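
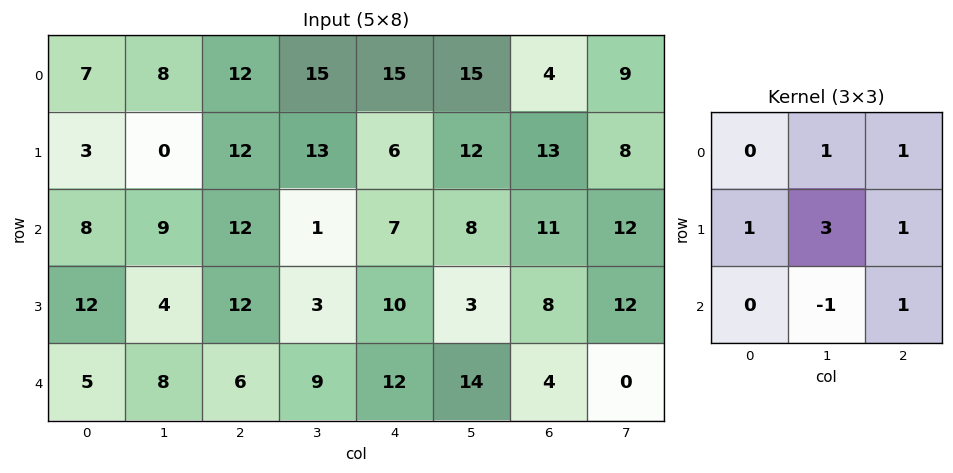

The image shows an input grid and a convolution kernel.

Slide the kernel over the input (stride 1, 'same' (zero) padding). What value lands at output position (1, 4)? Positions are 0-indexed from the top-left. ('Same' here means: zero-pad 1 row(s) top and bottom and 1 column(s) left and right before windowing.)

74

The receptive field on the zero-padded input at this output position is [15 15 15 / 13 6 12 / 1 7 8]. Elementwise product with the kernel and sum: 15·1 + 15·1 + 13·1 + 6·3 + 12·1 + 7·-1 + 8·1.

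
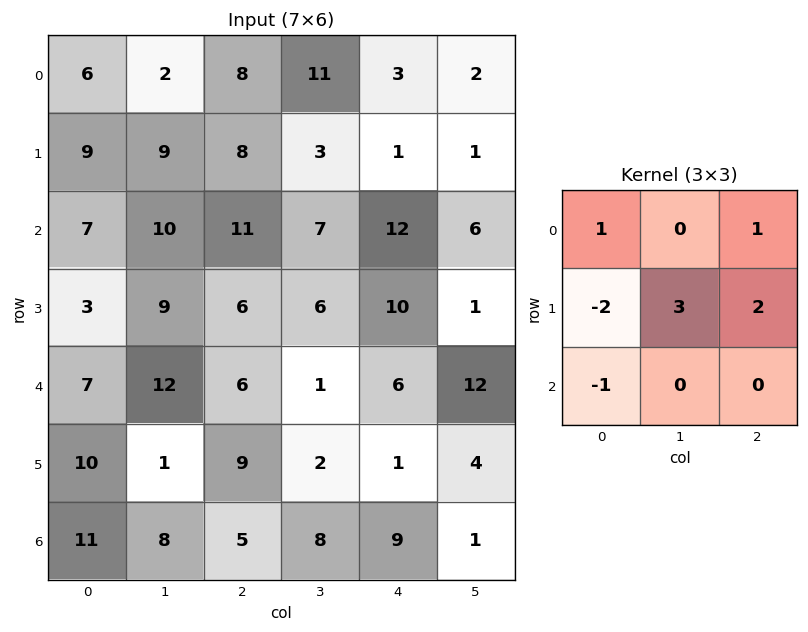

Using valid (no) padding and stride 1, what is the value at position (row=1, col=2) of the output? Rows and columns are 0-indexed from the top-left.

26

The receptive field on the input at this output position is [8 3 1 / 11 7 12 / 6 6 10]. Elementwise product with the kernel and sum: 8·1 + 1·1 + 11·-2 + 7·3 + 12·2 + 6·-1.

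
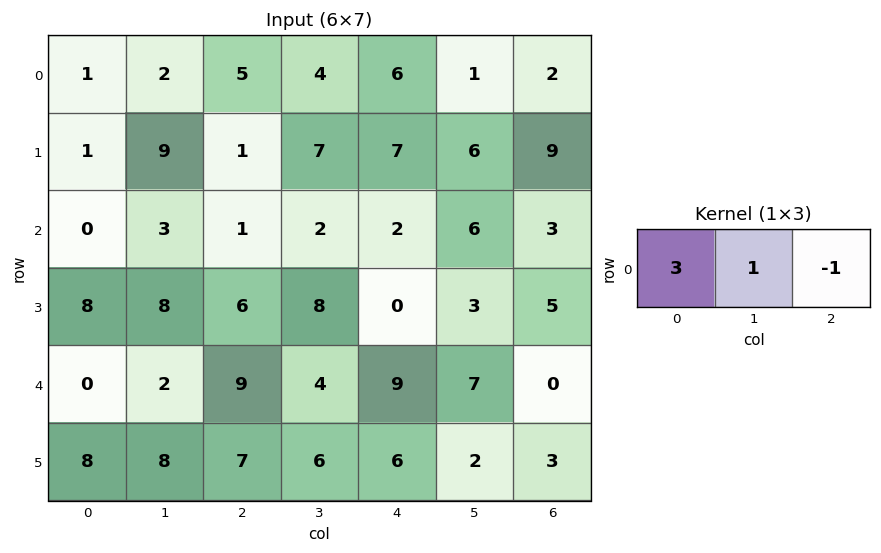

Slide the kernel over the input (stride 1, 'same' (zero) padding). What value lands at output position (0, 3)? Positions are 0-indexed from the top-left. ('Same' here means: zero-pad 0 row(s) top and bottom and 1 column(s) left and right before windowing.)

The receptive field on the zero-padded input at this output position is [5 4 6]. Elementwise product with the kernel and sum: 5·3 + 4·1 + 6·-1.

13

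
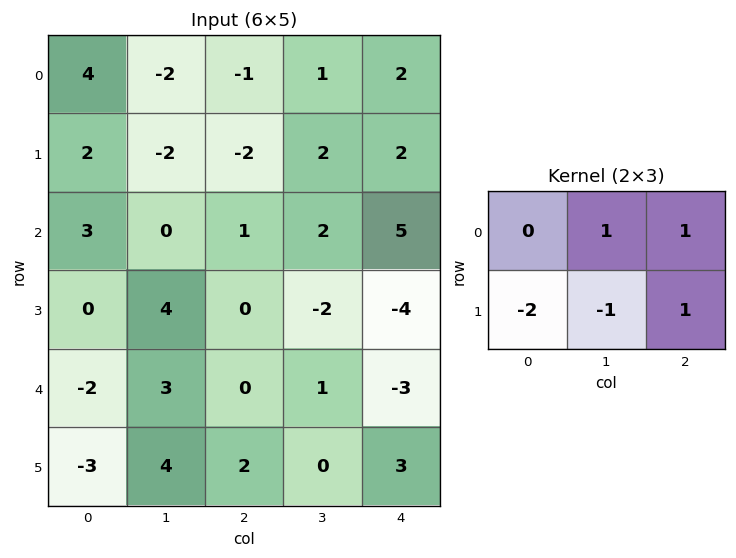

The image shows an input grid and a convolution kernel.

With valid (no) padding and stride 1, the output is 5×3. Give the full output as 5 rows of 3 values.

Output[0,0]: The receptive field on the input at this output position is [4 -2 -1 / 2 -2 -2]. Elementwise product with the kernel and sum: -2·1 + -1·1 + 2·-2 + -2·-1 + -2·1.
Output[0,1]: The receptive field on the input at this output position is [-2 -1 1 / -2 -2 2]. Elementwise product with the kernel and sum: -1·1 + 1·1 + -2·-2 + -2·-1 + 2·1.

-7 8 7
-9 1 5
-3 -7 5
5 -7 -10
7 -9 -3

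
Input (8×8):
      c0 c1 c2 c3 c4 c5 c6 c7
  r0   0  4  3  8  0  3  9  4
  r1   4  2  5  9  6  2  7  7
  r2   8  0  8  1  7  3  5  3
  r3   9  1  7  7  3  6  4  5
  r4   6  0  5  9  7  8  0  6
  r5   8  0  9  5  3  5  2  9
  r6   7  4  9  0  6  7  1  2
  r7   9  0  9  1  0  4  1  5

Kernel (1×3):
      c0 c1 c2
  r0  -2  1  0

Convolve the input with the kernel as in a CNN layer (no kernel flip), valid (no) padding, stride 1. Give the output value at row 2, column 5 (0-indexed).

-1

The receptive field on the input at this output position is [3 5 3]. Elementwise product with the kernel and sum: 3·-2 + 5·1.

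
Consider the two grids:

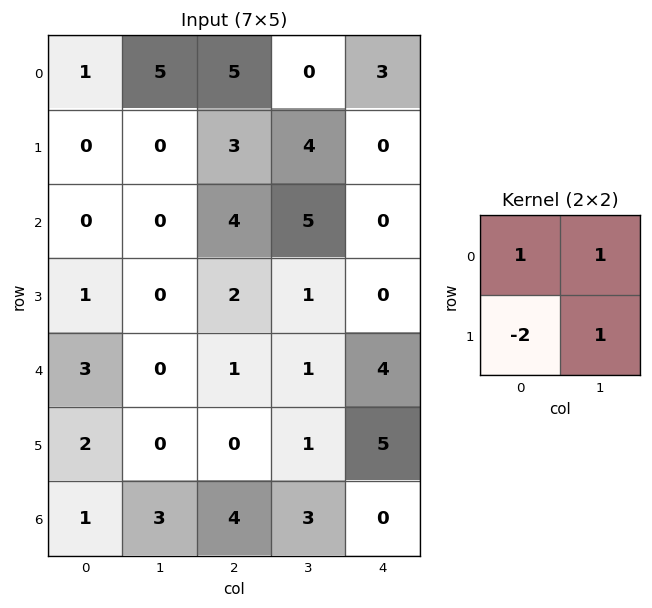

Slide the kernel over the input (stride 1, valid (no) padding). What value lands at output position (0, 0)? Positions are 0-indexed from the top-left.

The receptive field on the input at this output position is [1 5 / 0 0]. Elementwise product with the kernel and sum: 1·1 + 5·1 + 0·-2 + 0·1.

6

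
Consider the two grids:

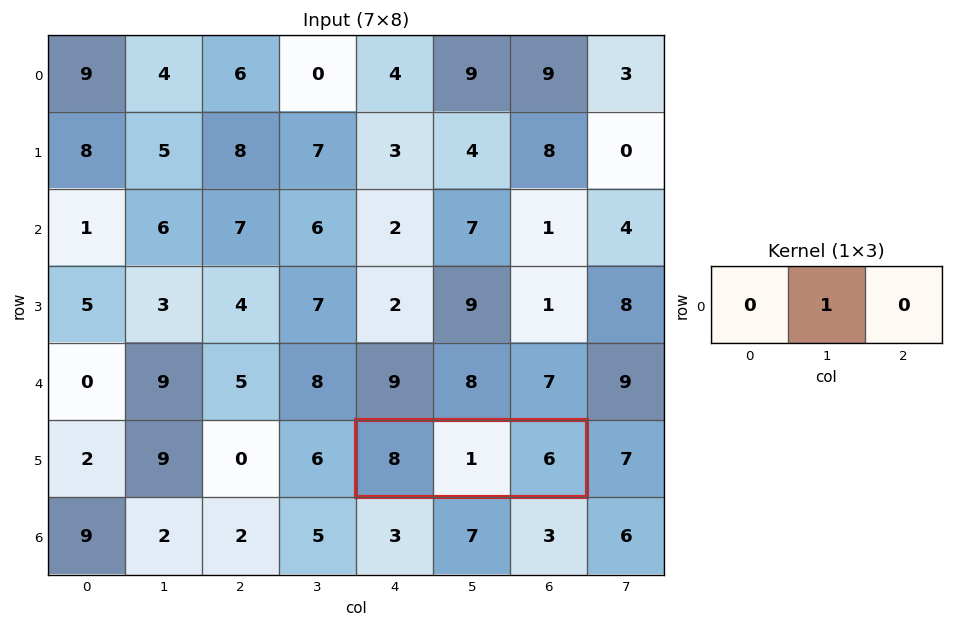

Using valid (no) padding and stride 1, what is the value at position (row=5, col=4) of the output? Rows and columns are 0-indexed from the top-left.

1

The receptive field on the input at this output position is [8 1 6]. Elementwise product with the kernel and sum: 1·1.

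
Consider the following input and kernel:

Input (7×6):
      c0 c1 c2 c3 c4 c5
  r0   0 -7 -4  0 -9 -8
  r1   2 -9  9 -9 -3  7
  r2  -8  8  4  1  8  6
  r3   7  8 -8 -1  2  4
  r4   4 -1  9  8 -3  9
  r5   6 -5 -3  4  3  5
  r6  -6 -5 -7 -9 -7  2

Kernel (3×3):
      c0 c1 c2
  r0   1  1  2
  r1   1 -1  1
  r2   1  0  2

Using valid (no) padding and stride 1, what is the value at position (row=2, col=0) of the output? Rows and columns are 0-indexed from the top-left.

21

The receptive field on the input at this output position is [-8 8 4 / 7 8 -8 / 4 -1 9]. Elementwise product with the kernel and sum: -8·1 + 8·1 + 4·2 + 7·1 + 8·-1 + -8·1 + 4·1 + 9·2.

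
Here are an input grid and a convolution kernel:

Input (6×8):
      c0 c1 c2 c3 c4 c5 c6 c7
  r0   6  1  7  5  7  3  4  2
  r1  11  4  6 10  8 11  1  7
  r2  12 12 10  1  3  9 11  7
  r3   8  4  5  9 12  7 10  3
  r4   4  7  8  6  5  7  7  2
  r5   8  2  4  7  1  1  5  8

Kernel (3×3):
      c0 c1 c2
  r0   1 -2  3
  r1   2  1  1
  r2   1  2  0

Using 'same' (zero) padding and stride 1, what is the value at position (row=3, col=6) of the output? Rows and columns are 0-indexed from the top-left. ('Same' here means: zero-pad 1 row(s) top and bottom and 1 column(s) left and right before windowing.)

56

The receptive field on the zero-padded input at this output position is [9 11 7 / 7 10 3 / 7 7 2]. Elementwise product with the kernel and sum: 9·1 + 11·-2 + 7·3 + 7·2 + 10·1 + 3·1 + 7·1 + 7·2.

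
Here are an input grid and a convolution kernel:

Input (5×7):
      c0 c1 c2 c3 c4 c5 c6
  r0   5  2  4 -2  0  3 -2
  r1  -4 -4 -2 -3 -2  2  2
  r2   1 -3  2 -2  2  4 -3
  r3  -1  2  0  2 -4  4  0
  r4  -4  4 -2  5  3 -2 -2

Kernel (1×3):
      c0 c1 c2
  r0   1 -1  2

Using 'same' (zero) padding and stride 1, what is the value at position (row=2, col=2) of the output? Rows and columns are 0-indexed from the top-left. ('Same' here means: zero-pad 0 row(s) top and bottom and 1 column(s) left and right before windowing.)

The receptive field on the zero-padded input at this output position is [-3 2 -2]. Elementwise product with the kernel and sum: -3·1 + 2·-1 + -2·2.

-9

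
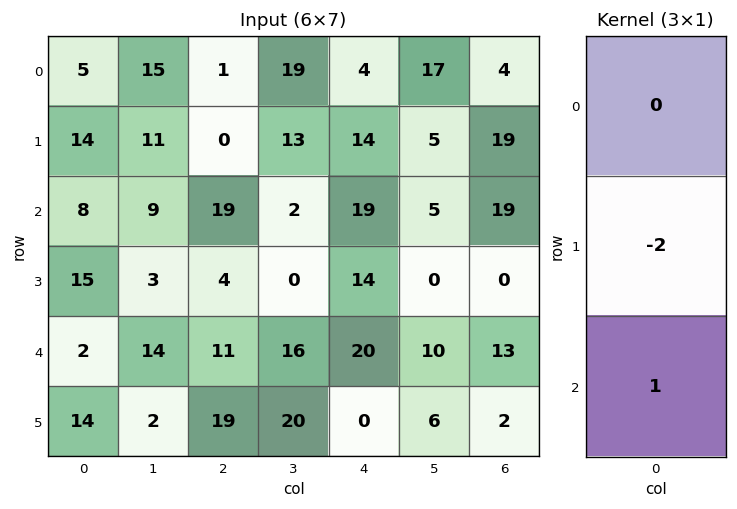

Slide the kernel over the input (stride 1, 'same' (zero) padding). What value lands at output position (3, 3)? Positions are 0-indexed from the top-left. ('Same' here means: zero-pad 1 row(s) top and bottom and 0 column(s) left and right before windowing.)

16

The receptive field on the zero-padded input at this output position is [2 / 0 / 16]. Elementwise product with the kernel and sum: 0·-2 + 16·1.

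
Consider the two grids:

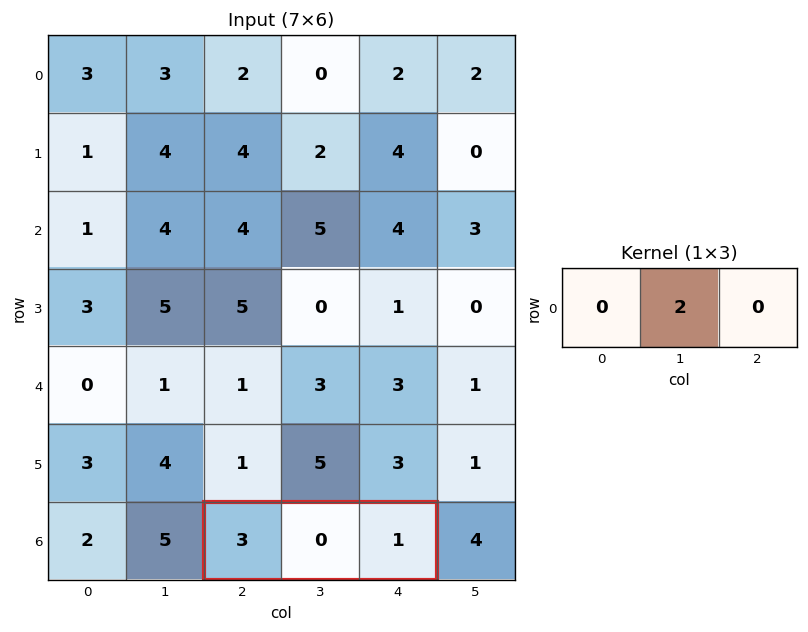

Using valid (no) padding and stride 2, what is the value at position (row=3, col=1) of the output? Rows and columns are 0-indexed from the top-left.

0

The receptive field on the input at this output position is [3 0 1]. Elementwise product with the kernel and sum: 0·2.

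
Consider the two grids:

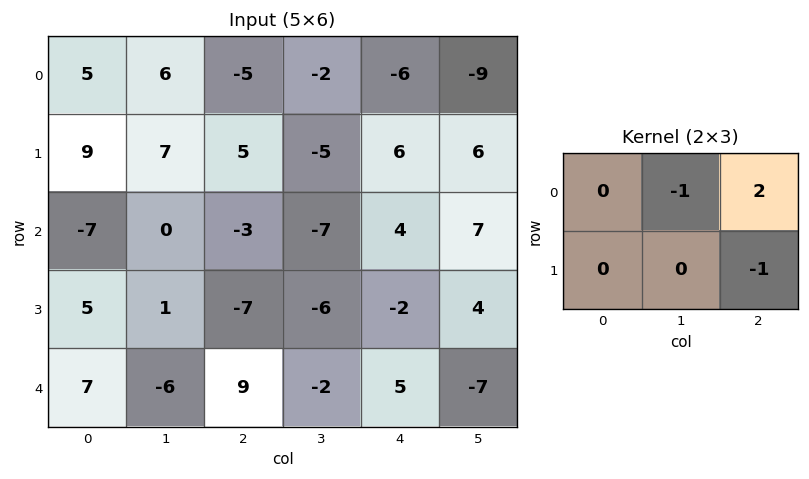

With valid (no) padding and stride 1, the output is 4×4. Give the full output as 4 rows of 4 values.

Output[0,0]: The receptive field on the input at this output position is [5 6 -5 / 9 7 5]. Elementwise product with the kernel and sum: 6·-1 + -5·2 + 5·-1.

-21 6 -16 -18
6 -8 13 -1
1 -5 17 6
-24 -3 -3 17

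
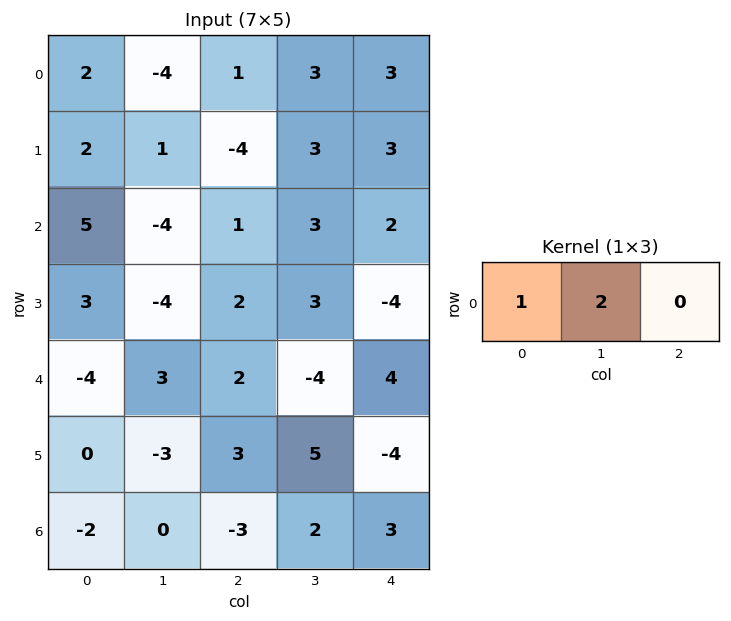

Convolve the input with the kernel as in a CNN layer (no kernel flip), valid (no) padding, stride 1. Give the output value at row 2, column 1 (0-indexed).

-2

The receptive field on the input at this output position is [-4 1 3]. Elementwise product with the kernel and sum: -4·1 + 1·2.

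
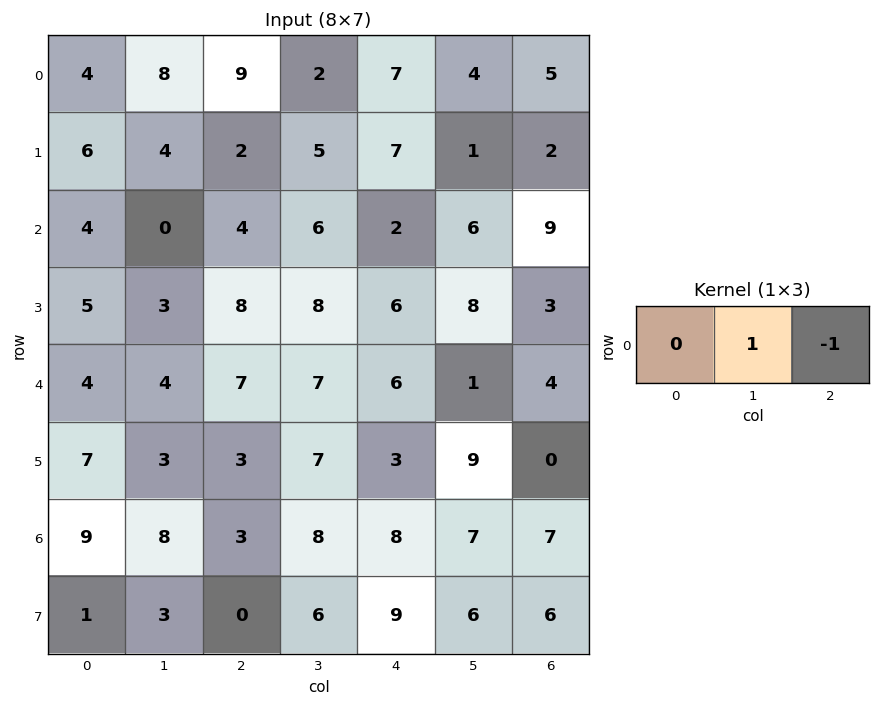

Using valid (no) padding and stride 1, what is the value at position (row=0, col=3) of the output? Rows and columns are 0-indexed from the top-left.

3

The receptive field on the input at this output position is [2 7 4]. Elementwise product with the kernel and sum: 7·1 + 4·-1.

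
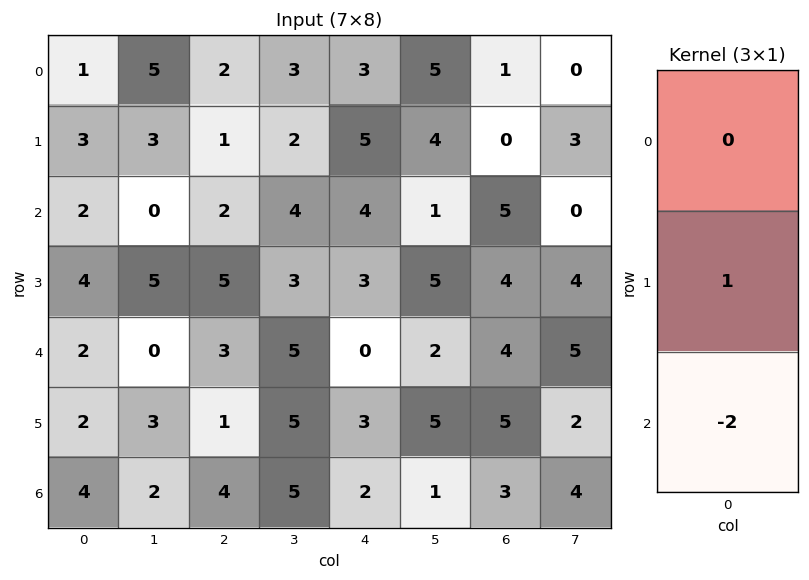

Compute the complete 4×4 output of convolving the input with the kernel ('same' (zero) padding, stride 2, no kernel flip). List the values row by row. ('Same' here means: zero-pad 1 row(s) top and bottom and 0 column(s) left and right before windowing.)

Output[0,0]: The receptive field on the zero-padded input at this output position is [0 / 1 / 3]. Elementwise product with the kernel and sum: 1·1 + 3·-2.

-5 0 -7 1
-6 -8 -2 -3
-2 1 -6 -6
4 4 2 3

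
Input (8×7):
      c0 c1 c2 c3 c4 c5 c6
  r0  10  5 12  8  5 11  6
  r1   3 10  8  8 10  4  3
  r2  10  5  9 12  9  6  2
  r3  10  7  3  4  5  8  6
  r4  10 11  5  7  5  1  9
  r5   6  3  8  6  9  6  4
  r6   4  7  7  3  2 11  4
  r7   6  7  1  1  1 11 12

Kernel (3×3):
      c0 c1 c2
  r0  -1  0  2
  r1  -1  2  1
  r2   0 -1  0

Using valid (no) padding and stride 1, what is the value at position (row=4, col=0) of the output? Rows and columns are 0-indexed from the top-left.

The receptive field on the input at this output position is [10 11 5 / 6 3 8 / 4 7 7]. Elementwise product with the kernel and sum: 10·-1 + 5·2 + 6·-1 + 3·2 + 8·1 + 7·-1.

1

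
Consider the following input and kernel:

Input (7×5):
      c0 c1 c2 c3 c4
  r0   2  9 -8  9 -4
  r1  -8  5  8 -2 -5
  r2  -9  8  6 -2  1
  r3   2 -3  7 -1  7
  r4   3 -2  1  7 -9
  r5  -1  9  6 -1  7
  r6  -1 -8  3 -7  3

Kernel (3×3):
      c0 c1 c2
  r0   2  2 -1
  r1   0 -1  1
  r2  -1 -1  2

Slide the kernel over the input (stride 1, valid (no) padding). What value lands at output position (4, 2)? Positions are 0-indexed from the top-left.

43

The receptive field on the input at this output position is [1 7 -9 / 6 -1 7 / 3 -7 3]. Elementwise product with the kernel and sum: 1·2 + 7·2 + -9·-1 + -1·-1 + 7·1 + 3·-1 + -7·-1 + 3·2.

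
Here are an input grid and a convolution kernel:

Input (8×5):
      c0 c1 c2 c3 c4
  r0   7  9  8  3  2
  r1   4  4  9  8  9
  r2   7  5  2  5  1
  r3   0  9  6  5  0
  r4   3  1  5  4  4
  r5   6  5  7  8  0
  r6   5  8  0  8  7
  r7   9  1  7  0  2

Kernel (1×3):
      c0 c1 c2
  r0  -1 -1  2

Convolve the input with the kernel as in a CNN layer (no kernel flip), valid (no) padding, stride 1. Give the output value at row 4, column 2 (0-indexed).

The receptive field on the input at this output position is [5 4 4]. Elementwise product with the kernel and sum: 5·-1 + 4·-1 + 4·2.

-1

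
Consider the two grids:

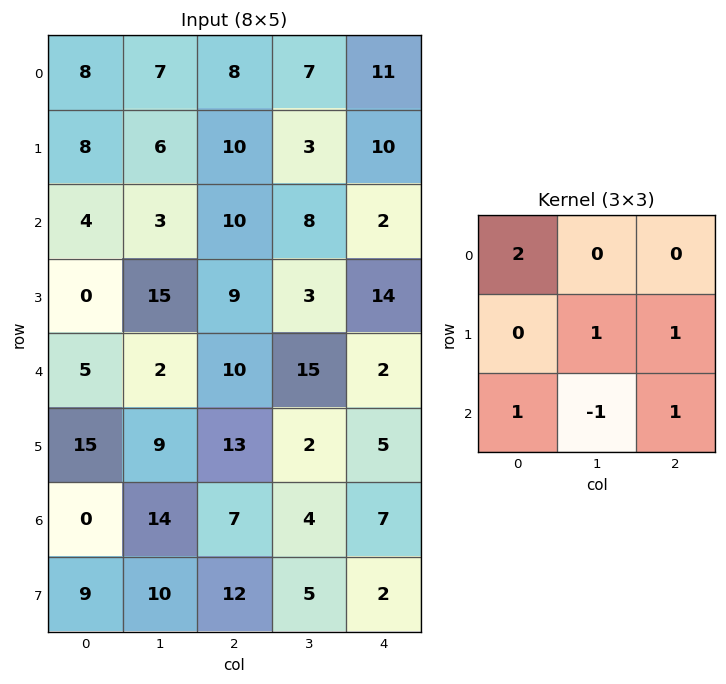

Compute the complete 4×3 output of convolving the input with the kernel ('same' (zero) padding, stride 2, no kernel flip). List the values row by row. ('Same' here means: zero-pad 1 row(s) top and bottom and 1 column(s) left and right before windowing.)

13 14 4
22 39 -3
1 53 5
15 32 14

Output[0,0]: The receptive field on the zero-padded input at this output position is [0 0 0 / 0 8 7 / 0 8 6]. Elementwise product with the kernel and sum: 0·2 + 8·1 + 7·1 + 0·1 + 8·-1 + 6·1.
Output[0,1]: The receptive field on the zero-padded input at this output position is [0 0 0 / 7 8 7 / 6 10 3]. Elementwise product with the kernel and sum: 0·2 + 8·1 + 7·1 + 6·1 + 10·-1 + 3·1.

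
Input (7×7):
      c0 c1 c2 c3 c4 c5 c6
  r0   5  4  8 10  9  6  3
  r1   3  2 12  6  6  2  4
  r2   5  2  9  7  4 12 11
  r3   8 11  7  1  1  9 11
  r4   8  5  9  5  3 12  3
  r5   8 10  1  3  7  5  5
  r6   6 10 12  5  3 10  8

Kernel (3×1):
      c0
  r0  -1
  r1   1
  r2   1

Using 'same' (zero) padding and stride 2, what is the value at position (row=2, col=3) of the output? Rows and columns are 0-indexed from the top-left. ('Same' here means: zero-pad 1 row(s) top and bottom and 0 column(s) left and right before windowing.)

The receptive field on the zero-padded input at this output position is [11 / 3 / 5]. Elementwise product with the kernel and sum: 11·-1 + 3·1 + 5·1.

-3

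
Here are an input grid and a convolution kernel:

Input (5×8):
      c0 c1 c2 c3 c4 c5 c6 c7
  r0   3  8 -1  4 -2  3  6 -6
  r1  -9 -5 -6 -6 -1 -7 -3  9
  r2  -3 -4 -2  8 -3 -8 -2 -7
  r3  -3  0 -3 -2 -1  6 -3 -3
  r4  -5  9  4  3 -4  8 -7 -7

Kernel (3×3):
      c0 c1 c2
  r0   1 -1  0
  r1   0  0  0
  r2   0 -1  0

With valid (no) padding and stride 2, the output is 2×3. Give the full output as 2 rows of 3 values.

-1 -13 3
-8 -13 -3

Output[0,0]: The receptive field on the input at this output position is [3 8 -1 / -9 -5 -6 / -3 -4 -2]. Elementwise product with the kernel and sum: 3·1 + 8·-1 + -4·-1.
Output[0,1]: The receptive field on the input at this output position is [-1 4 -2 / -6 -6 -1 / -2 8 -3]. Elementwise product with the kernel and sum: -1·1 + 4·-1 + 8·-1.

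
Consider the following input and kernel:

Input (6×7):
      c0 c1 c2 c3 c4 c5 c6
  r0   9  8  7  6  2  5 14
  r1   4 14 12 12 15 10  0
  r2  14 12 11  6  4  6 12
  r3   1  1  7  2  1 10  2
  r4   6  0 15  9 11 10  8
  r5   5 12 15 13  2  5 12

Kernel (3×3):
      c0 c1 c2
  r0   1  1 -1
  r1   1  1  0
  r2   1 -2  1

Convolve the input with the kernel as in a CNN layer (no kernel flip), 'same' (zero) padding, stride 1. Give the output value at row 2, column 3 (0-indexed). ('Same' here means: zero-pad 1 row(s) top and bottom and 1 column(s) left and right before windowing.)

The receptive field on the zero-padded input at this output position is [12 12 15 / 11 6 4 / 7 2 1]. Elementwise product with the kernel and sum: 12·1 + 12·1 + 15·-1 + 11·1 + 6·1 + 7·1 + 2·-2 + 1·1.

30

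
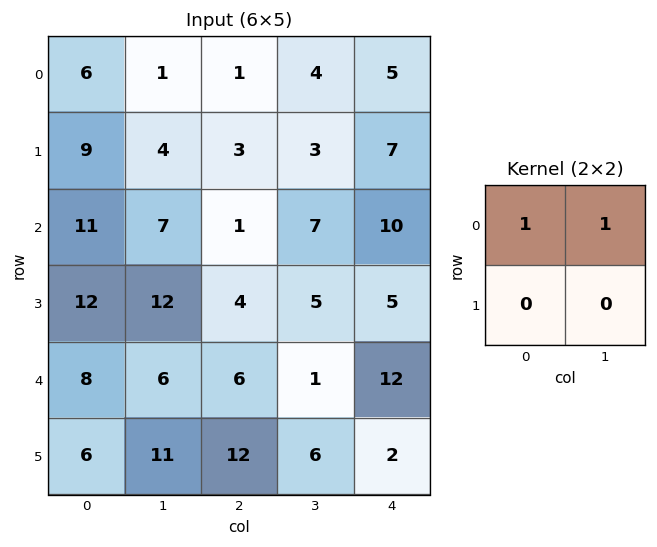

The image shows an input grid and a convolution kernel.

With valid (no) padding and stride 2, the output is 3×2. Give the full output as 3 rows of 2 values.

Output[0,0]: The receptive field on the input at this output position is [6 1 / 9 4]. Elementwise product with the kernel and sum: 6·1 + 1·1.

7 5
18 8
14 7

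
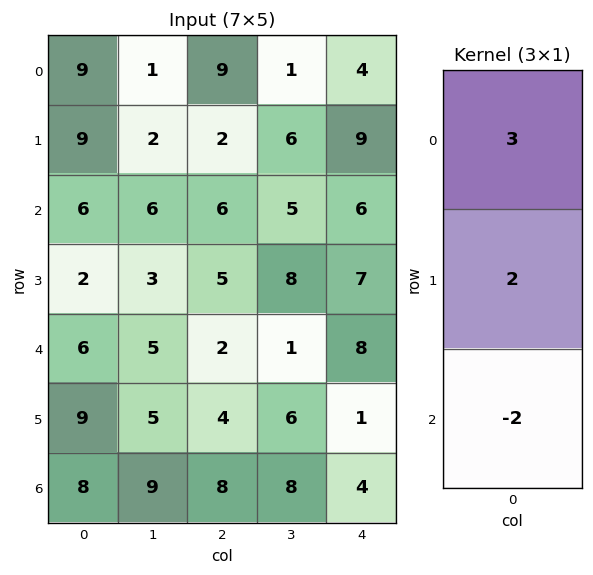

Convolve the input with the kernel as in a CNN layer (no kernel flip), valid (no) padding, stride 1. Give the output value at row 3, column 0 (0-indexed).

The receptive field on the input at this output position is [2 / 6 / 9]. Elementwise product with the kernel and sum: 2·3 + 6·2 + 9·-2.

0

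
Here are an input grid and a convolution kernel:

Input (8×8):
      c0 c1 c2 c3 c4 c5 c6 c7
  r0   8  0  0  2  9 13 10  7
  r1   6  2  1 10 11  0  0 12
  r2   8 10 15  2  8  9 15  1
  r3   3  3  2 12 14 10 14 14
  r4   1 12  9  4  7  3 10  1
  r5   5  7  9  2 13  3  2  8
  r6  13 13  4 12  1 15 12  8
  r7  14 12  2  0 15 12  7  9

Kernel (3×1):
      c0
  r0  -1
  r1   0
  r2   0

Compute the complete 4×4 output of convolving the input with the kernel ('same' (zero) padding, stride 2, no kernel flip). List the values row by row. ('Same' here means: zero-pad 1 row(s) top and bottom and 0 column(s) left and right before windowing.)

Output[0,0]: The receptive field on the zero-padded input at this output position is [0 / 8 / 6]. Elementwise product with the kernel and sum: 0·-1.
Output[0,1]: The receptive field on the zero-padded input at this output position is [0 / 0 / 1]. Elementwise product with the kernel and sum: 0·-1.

0 0 0 0
-6 -1 -11 0
-3 -2 -14 -14
-5 -9 -13 -2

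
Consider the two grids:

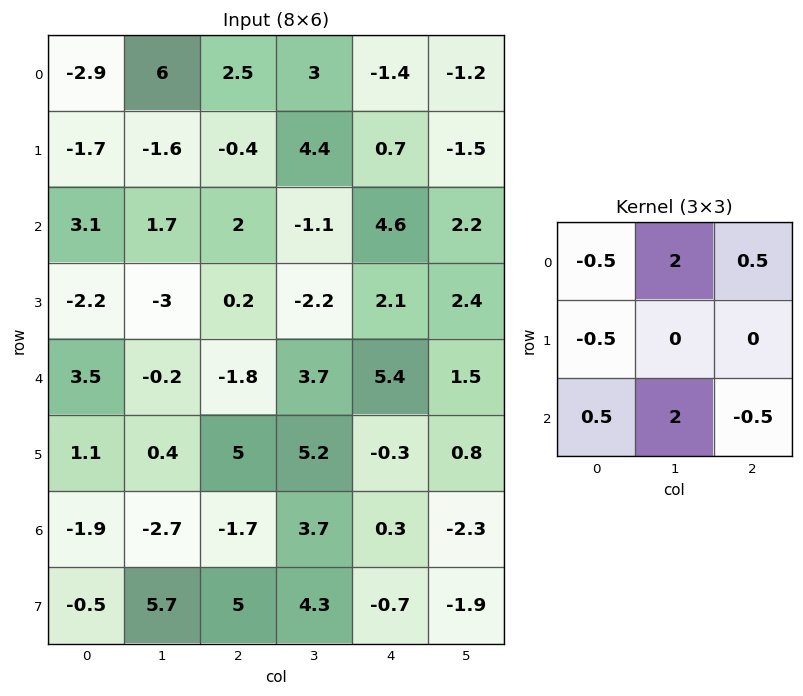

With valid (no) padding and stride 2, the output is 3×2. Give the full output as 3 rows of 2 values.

Output[0,0]: The receptive field on the input at this output position is [-2.9 6 2.5 / -1.7 -1.6 -0.4 / 3.1 1.7 2]. Elementwise product with the kernel and sum: -2.9·-0.5 + 6·2 + 2.5·0.5 + -1.7·-0.5 + 3.1·0.5 + 1.7·2 + 2·-0.5.

19.5 0.75
6.2 2.8
-9.1 14.9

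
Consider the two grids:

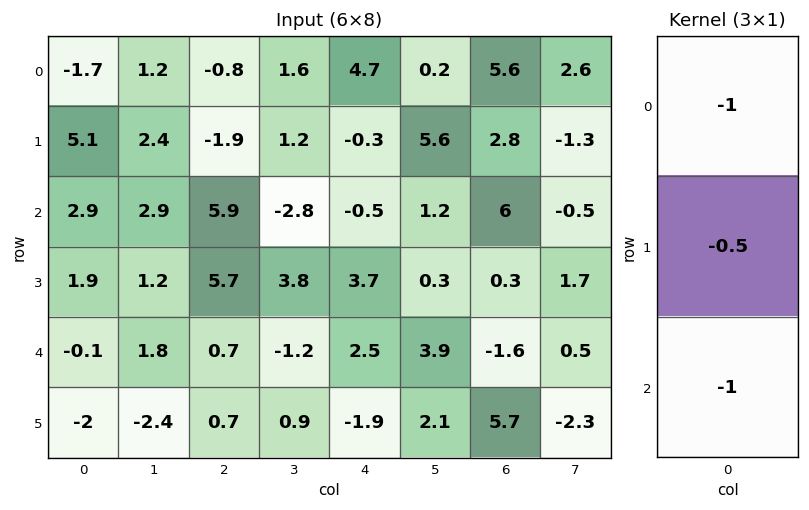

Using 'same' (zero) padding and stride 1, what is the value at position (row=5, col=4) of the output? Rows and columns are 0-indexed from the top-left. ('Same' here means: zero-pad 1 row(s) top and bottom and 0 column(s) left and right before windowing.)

-1.55

The receptive field on the zero-padded input at this output position is [2.5 / -1.9 / 0]. Elementwise product with the kernel and sum: 2.5·-1 + -1.9·-0.5 + 0·-1.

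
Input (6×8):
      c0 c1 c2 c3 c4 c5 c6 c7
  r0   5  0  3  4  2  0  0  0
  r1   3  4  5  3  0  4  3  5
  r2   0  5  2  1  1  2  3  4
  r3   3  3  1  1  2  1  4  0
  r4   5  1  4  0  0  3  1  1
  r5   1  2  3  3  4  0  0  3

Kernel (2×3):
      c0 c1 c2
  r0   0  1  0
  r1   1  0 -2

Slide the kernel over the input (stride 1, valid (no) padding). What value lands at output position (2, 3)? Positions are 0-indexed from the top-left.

The receptive field on the input at this output position is [1 1 2 / 1 2 1]. Elementwise product with the kernel and sum: 1·1 + 1·1 + 1·-2.

0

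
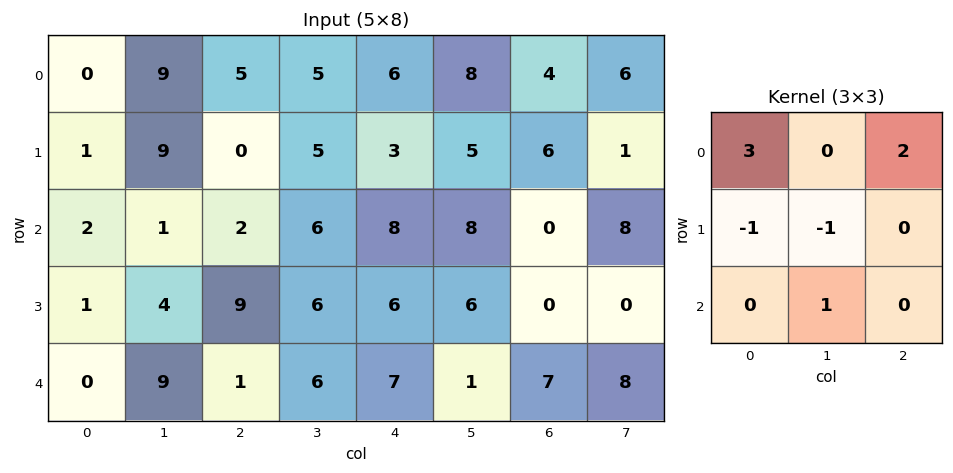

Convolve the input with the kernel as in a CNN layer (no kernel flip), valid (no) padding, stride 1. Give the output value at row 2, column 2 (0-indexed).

13

The receptive field on the input at this output position is [2 6 8 / 9 6 6 / 1 6 7]. Elementwise product with the kernel and sum: 2·3 + 8·2 + 9·-1 + 6·-1 + 6·1.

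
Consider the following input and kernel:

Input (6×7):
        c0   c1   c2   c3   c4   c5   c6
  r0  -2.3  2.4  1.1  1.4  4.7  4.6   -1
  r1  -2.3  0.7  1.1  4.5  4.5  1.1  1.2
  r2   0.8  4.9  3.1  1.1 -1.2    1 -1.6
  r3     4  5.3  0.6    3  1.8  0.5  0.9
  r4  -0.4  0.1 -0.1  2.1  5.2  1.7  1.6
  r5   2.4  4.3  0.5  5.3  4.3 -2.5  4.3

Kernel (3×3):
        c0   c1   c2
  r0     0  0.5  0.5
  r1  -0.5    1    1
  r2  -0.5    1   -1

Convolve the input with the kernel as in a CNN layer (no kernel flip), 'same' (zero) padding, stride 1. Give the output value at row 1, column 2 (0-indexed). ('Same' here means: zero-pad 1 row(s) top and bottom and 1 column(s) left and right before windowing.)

6.05

The receptive field on the zero-padded input at this output position is [2.4 1.1 1.4 / 0.7 1.1 4.5 / 4.9 3.1 1.1]. Elementwise product with the kernel and sum: 1.1·0.5 + 1.4·0.5 + 0.7·-0.5 + 1.1·1 + 4.5·1 + 4.9·-0.5 + 3.1·1 + 1.1·-1.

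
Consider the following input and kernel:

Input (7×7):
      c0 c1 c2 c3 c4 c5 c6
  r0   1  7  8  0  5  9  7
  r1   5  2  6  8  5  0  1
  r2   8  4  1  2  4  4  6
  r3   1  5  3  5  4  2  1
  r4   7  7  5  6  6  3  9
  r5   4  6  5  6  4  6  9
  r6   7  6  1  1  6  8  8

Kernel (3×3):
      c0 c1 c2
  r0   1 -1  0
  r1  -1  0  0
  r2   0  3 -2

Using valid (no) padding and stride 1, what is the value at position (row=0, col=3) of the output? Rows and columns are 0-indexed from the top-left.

The receptive field on the input at this output position is [0 5 9 / 8 5 0 / 2 4 4]. Elementwise product with the kernel and sum: 0·1 + 5·-1 + 8·-1 + 4·3 + 4·-2.

-9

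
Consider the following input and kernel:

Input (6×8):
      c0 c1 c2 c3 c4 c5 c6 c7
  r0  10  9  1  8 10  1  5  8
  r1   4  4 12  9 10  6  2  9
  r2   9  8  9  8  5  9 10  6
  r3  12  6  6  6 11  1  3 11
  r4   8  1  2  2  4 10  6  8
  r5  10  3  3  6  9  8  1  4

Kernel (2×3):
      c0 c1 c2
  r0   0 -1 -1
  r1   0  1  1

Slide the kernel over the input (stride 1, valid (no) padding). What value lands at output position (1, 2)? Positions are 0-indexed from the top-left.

-6

The receptive field on the input at this output position is [12 9 10 / 9 8 5]. Elementwise product with the kernel and sum: 9·-1 + 10·-1 + 8·1 + 5·1.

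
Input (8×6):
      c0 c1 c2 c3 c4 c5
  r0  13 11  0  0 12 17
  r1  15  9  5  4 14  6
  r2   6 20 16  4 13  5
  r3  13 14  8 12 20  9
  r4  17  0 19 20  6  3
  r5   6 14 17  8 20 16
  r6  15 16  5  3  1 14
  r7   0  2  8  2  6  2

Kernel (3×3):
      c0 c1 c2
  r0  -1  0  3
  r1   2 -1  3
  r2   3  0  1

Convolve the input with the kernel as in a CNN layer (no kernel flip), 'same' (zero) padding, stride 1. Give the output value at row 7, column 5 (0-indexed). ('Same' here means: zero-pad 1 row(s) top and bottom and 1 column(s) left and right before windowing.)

9

The receptive field on the zero-padded input at this output position is [1 14 0 / 6 2 0 / 0 0 0]. Elementwise product with the kernel and sum: 1·-1 + 0·3 + 6·2 + 2·-1 + 0·3 + 0·3 + 0·1.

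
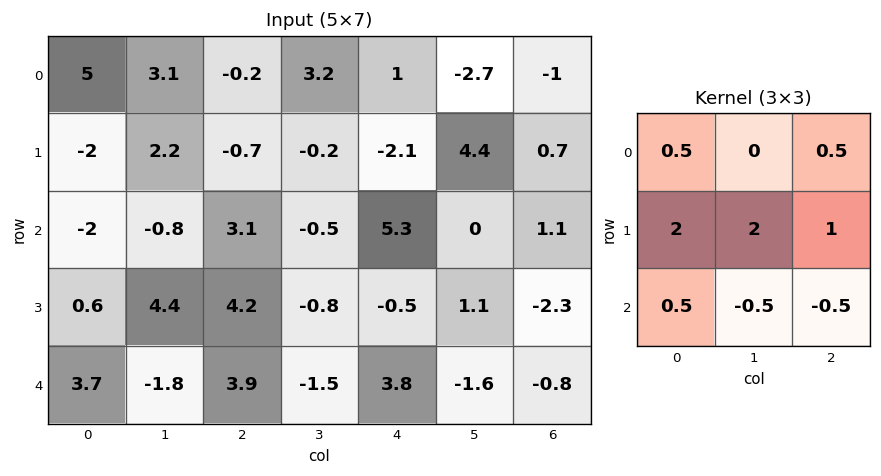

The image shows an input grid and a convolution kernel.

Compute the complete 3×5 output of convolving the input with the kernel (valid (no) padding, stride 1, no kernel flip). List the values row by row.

-0.05 4.25 -4.35 -2.85 7.4
-7.85 5.6 11.85 11 11.35
15.55 13.65 11.3 -3.6 5.2

Output[0,0]: The receptive field on the input at this output position is [5 3.1 -0.2 / -2 2.2 -0.7 / -2 -0.8 3.1]. Elementwise product with the kernel and sum: 5·0.5 + -0.2·0.5 + -2·2 + 2.2·2 + -0.7·1 + -2·0.5 + -0.8·-0.5 + 3.1·-0.5.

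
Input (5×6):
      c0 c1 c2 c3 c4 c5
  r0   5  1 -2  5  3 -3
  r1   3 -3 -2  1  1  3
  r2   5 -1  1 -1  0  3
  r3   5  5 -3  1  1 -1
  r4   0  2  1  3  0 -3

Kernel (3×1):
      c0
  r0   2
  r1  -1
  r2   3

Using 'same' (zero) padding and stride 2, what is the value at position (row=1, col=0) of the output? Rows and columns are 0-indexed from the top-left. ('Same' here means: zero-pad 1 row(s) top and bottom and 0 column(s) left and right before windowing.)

The receptive field on the zero-padded input at this output position is [3 / 5 / 5]. Elementwise product with the kernel and sum: 3·2 + 5·-1 + 5·3.

16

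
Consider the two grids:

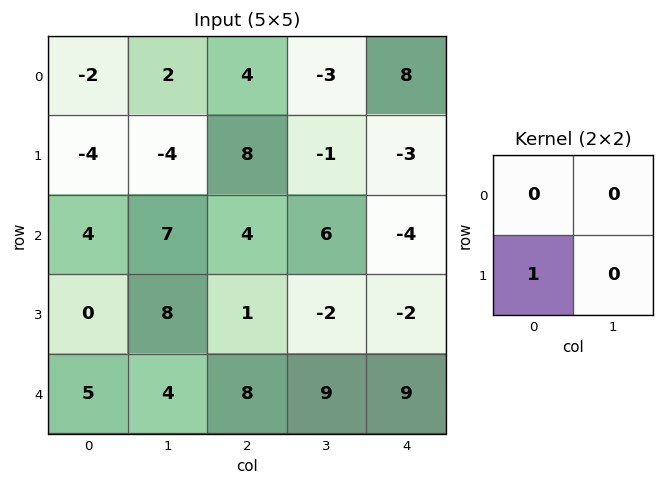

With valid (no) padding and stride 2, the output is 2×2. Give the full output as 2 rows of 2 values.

Output[0,0]: The receptive field on the input at this output position is [-2 2 / -4 -4]. Elementwise product with the kernel and sum: -4·1.

-4 8
0 1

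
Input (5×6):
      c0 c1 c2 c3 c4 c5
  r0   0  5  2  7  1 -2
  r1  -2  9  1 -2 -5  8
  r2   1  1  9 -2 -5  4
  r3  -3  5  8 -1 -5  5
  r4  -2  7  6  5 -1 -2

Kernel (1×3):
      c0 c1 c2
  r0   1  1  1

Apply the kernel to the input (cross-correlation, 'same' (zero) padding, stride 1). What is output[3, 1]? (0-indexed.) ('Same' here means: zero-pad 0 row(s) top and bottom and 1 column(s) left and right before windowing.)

The receptive field on the zero-padded input at this output position is [-3 5 8]. Elementwise product with the kernel and sum: -3·1 + 5·1 + 8·1.

10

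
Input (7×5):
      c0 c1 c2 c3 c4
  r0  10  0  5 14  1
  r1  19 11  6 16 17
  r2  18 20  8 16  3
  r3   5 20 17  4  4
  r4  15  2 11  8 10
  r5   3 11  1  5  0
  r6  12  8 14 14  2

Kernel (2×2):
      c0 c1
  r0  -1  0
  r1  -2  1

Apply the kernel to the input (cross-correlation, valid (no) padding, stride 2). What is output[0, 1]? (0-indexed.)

The receptive field on the input at this output position is [5 14 / 6 16]. Elementwise product with the kernel and sum: 5·-1 + 6·-2 + 16·1.

-1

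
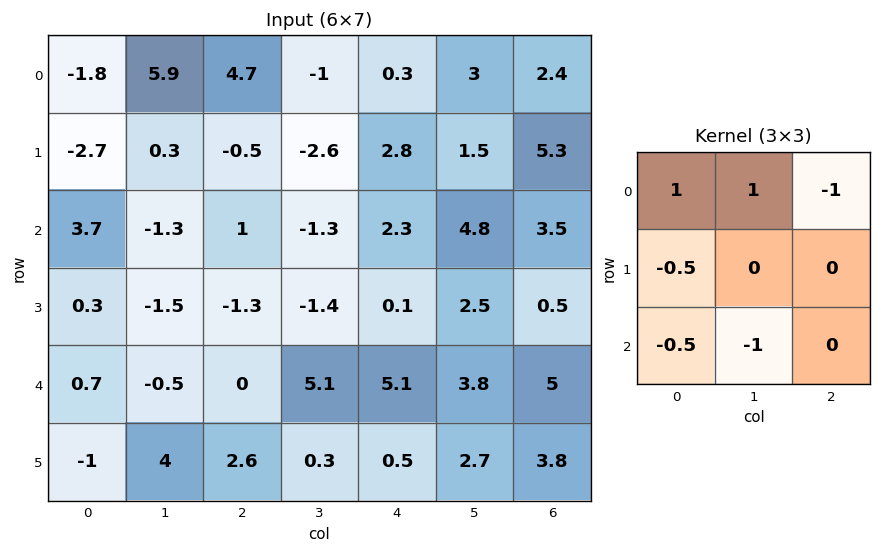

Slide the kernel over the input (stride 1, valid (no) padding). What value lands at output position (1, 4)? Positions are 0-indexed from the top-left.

-4.7

The receptive field on the input at this output position is [2.8 1.5 5.3 / 2.3 4.8 3.5 / 0.1 2.5 0.5]. Elementwise product with the kernel and sum: 2.8·1 + 1.5·1 + 5.3·-1 + 2.3·-0.5 + 0.1·-0.5 + 2.5·-1.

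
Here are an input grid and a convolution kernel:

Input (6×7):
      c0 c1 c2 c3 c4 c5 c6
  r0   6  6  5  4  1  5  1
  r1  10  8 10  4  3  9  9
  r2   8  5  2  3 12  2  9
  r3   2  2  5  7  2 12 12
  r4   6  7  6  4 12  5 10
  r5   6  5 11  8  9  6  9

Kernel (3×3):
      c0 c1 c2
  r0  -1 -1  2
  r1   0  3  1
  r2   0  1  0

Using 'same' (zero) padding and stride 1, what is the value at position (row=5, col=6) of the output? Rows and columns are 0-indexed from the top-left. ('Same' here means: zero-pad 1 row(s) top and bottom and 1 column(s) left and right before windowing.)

12

The receptive field on the zero-padded input at this output position is [5 10 0 / 6 9 0 / 0 0 0]. Elementwise product with the kernel and sum: 5·-1 + 10·-1 + 0·2 + 9·3 + 0·1 + 0·1.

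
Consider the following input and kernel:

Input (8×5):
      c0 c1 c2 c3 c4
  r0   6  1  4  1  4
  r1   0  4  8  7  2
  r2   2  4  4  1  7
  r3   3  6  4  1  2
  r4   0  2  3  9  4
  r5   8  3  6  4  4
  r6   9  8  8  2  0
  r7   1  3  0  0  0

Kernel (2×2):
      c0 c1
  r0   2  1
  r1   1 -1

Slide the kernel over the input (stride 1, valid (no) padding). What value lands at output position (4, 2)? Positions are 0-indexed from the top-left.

17

The receptive field on the input at this output position is [3 9 / 6 4]. Elementwise product with the kernel and sum: 3·2 + 9·1 + 6·1 + 4·-1.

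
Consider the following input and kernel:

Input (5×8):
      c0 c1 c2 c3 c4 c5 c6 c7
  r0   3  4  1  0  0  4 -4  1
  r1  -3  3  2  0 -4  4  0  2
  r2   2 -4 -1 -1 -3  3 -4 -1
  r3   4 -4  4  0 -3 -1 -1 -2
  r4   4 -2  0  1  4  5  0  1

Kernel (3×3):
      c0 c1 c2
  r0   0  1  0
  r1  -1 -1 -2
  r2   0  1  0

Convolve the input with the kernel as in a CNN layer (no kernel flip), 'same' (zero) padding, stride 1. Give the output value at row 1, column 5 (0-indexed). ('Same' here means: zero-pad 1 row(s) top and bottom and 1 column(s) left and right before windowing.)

The receptive field on the zero-padded input at this output position is [0 4 -4 / -4 4 0 / -3 3 -4]. Elementwise product with the kernel and sum: 4·1 + -4·-1 + 4·-1 + 0·-2 + 3·1.

7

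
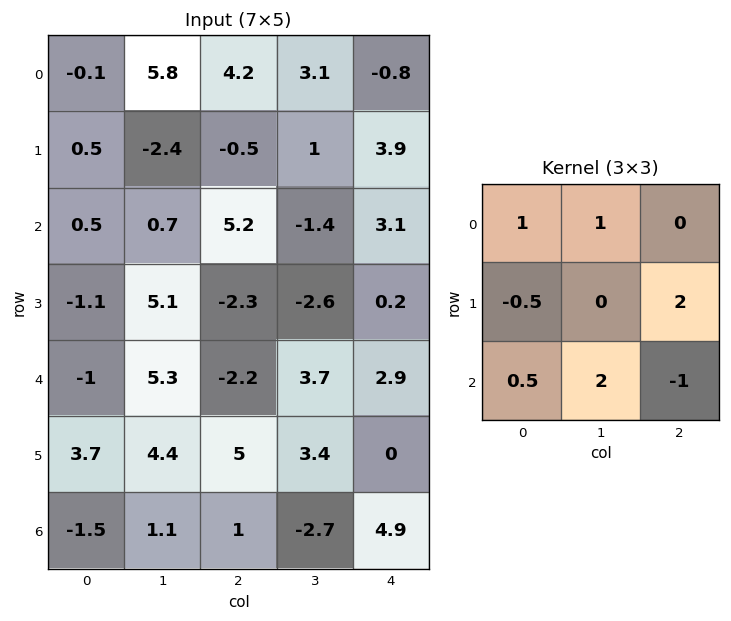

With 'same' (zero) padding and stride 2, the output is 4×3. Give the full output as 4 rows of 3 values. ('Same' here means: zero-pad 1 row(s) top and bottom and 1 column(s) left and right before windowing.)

Output[0,0]: The receptive field on the zero-padded input at this output position is [0 0 0 / 0 -0.1 5.8 / 0 0.5 -2.4]. Elementwise product with the kernel and sum: 0·1 + 0·1 + 0·-0.5 + 5.8·2 + 0·0.5 + 0.5·2 + -2.4·-1.

15 0.1 6.75
-5.4 -5.5 4.7
12.5 16.35 -2.55
5.9 3.45 4.75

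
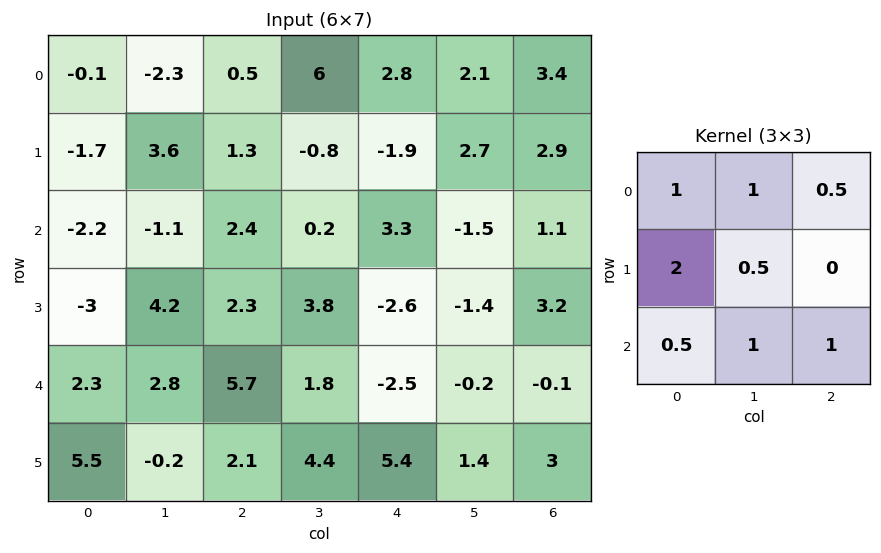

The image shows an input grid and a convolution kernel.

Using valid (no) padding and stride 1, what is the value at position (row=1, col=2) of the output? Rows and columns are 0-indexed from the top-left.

6.8

The receptive field on the input at this output position is [1.3 -0.8 -1.9 / 2.4 0.2 3.3 / 2.3 3.8 -2.6]. Elementwise product with the kernel and sum: 1.3·1 + -0.8·1 + -1.9·0.5 + 2.4·2 + 0.2·0.5 + 2.3·0.5 + 3.8·1 + -2.6·1.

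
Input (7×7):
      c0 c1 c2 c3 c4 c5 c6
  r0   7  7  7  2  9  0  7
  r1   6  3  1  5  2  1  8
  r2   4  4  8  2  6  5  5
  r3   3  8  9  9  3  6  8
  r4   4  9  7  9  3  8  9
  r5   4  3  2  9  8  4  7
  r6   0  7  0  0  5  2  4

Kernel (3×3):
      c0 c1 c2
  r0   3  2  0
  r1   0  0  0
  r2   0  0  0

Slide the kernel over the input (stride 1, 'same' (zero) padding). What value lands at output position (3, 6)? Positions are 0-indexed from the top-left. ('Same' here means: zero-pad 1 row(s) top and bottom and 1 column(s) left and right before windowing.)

The receptive field on the zero-padded input at this output position is [5 5 0 / 6 8 0 / 8 9 0]. Elementwise product with the kernel and sum: 5·3 + 5·2.

25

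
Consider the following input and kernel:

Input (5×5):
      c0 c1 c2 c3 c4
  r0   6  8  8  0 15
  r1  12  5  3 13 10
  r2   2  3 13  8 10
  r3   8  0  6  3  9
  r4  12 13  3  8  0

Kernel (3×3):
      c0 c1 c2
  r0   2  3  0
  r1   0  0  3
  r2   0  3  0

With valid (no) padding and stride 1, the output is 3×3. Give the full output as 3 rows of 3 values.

Output[0,0]: The receptive field on the input at this output position is [6 8 8 / 12 5 3 / 2 3 13]. Elementwise product with the kernel and sum: 6·2 + 8·3 + 3·3 + 3·3.
Output[0,1]: The receptive field on the input at this output position is [8 8 0 / 5 3 13 / 3 13 8]. Elementwise product with the kernel and sum: 8·2 + 8·3 + 13·3 + 13·3.

54 118 70
78 61 84
70 63 101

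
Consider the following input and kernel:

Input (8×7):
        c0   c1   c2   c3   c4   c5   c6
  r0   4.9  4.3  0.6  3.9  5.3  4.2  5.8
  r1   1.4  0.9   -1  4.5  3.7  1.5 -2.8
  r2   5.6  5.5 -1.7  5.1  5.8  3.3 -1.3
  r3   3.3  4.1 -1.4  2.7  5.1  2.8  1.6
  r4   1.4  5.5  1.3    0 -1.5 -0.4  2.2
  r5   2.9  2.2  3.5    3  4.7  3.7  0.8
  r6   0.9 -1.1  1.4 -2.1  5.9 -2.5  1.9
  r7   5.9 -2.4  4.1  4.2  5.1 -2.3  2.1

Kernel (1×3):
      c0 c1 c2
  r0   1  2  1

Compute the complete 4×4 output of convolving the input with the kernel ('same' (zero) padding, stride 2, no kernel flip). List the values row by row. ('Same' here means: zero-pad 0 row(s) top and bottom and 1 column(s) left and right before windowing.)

Output[0,0]: The receptive field on the zero-padded input at this output position is [0 4.9 4.3]. Elementwise product with the kernel and sum: 0·1 + 4.9·2 + 4.3·1.

14.1 9.4 18.7 15.8
16.7 7.2 20 0.7
8.3 8.1 -3.4 4
0.7 -0.4 7.2 1.3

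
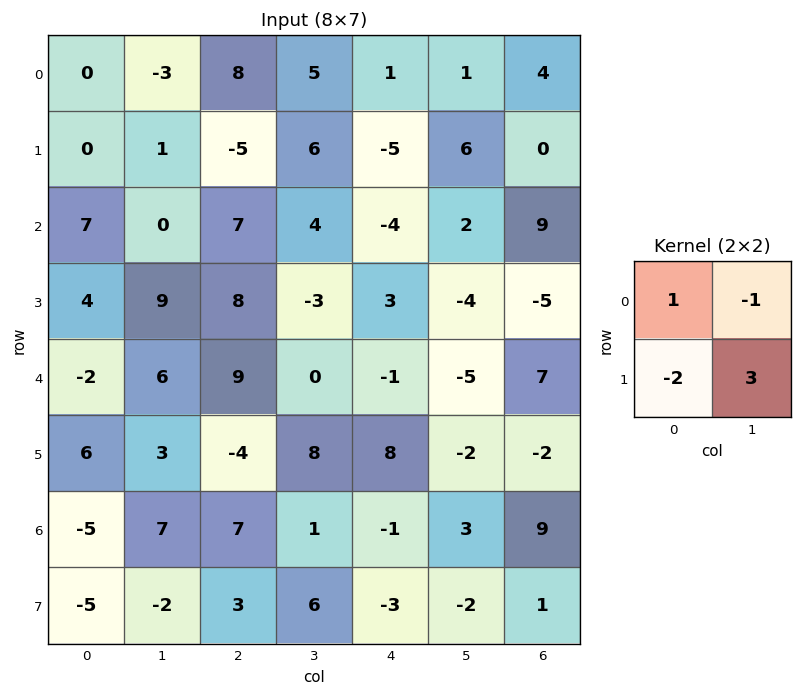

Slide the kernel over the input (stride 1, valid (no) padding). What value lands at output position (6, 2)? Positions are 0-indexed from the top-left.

The receptive field on the input at this output position is [7 1 / 3 6]. Elementwise product with the kernel and sum: 7·1 + 1·-1 + 3·-2 + 6·3.

18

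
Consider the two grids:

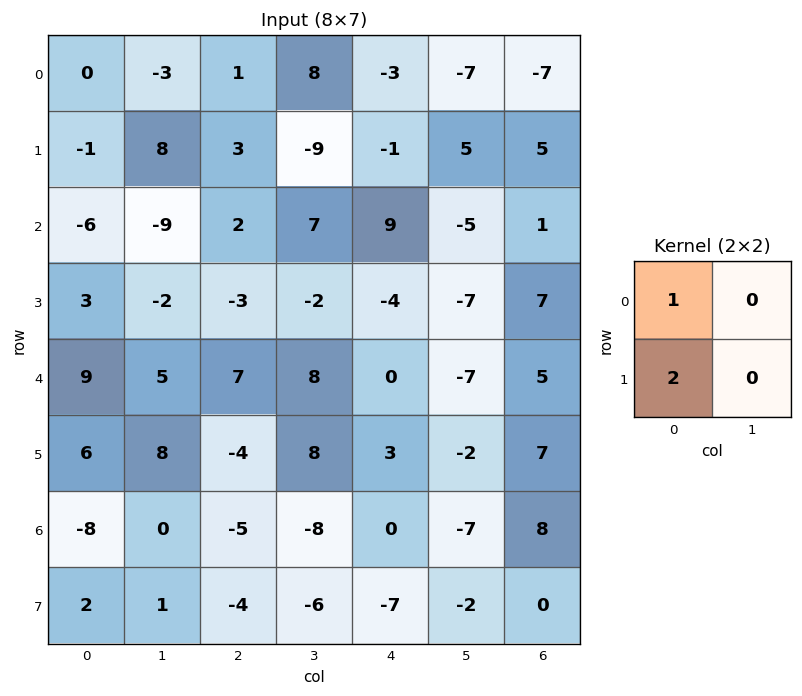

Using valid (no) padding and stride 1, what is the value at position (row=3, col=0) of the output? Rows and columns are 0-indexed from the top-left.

21

The receptive field on the input at this output position is [3 -2 / 9 5]. Elementwise product with the kernel and sum: 3·1 + 9·2.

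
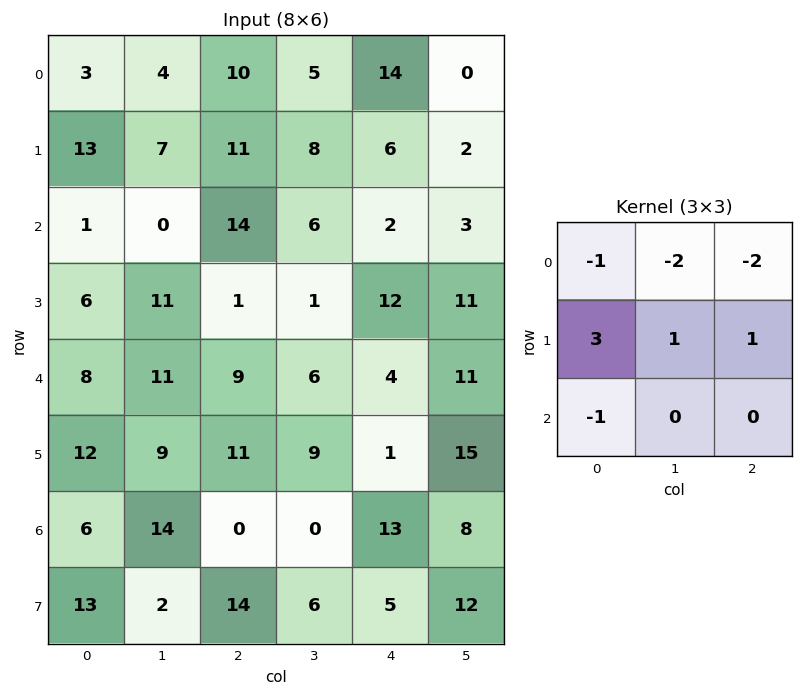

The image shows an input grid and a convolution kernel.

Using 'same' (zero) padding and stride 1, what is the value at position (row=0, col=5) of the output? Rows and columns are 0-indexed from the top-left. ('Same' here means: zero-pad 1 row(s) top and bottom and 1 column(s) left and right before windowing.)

36

The receptive field on the zero-padded input at this output position is [0 0 0 / 14 0 0 / 6 2 0]. Elementwise product with the kernel and sum: 0·-1 + 0·-2 + 0·-2 + 14·3 + 0·1 + 0·1 + 6·-1.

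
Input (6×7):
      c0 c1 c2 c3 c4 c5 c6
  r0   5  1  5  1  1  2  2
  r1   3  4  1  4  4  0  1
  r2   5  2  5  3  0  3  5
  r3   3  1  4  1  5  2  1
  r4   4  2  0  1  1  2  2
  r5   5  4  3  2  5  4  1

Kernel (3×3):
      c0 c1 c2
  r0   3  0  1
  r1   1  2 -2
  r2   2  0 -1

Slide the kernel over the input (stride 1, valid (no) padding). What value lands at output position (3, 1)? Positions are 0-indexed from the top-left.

The receptive field on the input at this output position is [1 4 1 / 2 0 1 / 4 3 2]. Elementwise product with the kernel and sum: 1·3 + 1·1 + 2·1 + 0·2 + 1·-2 + 4·2 + 2·-1.

10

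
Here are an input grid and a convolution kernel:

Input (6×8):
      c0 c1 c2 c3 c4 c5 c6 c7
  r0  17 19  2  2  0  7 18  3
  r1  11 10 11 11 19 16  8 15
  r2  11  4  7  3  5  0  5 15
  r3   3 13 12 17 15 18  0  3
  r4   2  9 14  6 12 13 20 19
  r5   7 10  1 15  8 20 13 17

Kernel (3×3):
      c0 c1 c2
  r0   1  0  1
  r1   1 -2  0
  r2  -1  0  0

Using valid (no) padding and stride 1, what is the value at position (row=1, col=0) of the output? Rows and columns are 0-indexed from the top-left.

The receptive field on the input at this output position is [11 10 11 / 11 4 7 / 3 13 12]. Elementwise product with the kernel and sum: 11·1 + 11·1 + 11·1 + 4·-2 + 3·-1.

22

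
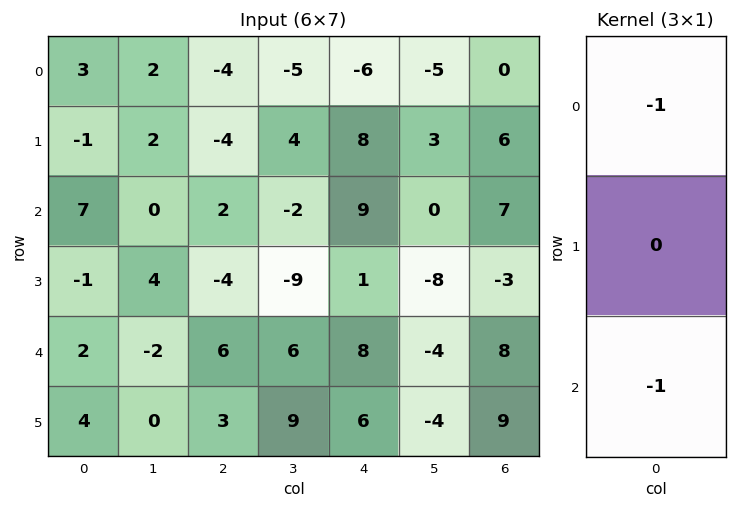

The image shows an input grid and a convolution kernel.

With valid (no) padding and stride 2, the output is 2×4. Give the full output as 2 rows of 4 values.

Output[0,0]: The receptive field on the input at this output position is [3 / -1 / 7]. Elementwise product with the kernel and sum: 3·-1 + 7·-1.

-10 2 -3 -7
-9 -8 -17 -15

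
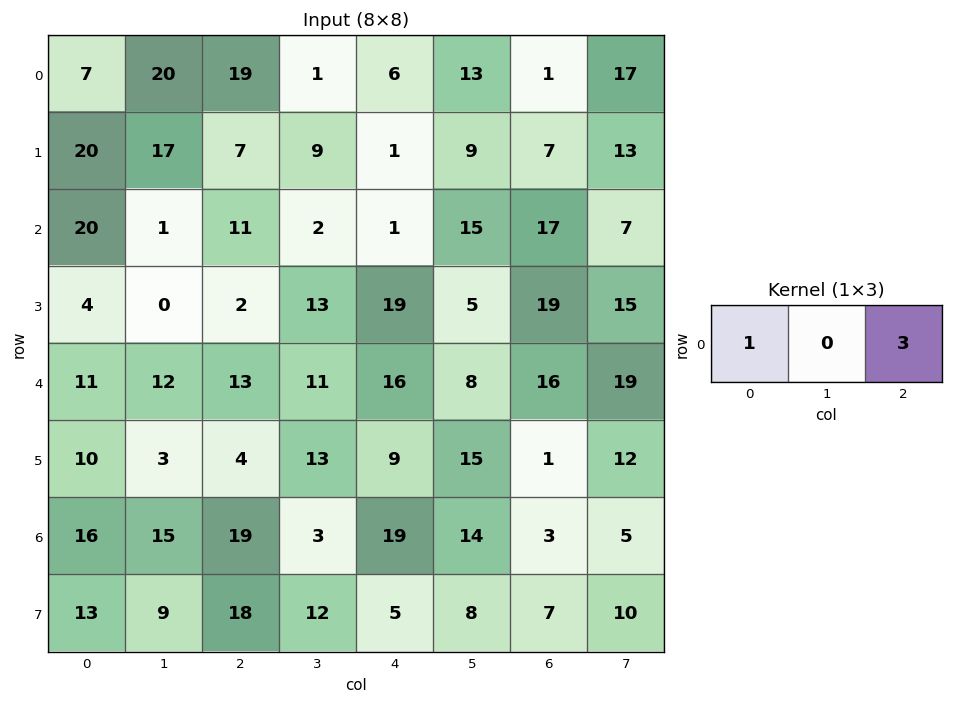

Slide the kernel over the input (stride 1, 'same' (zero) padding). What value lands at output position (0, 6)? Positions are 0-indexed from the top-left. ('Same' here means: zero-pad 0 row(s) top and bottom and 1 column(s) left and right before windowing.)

The receptive field on the zero-padded input at this output position is [13 1 17]. Elementwise product with the kernel and sum: 13·1 + 17·3.

64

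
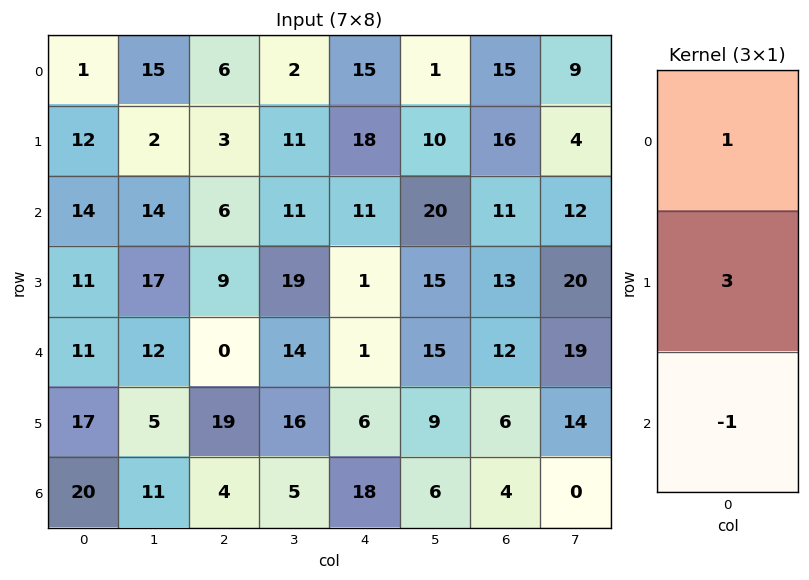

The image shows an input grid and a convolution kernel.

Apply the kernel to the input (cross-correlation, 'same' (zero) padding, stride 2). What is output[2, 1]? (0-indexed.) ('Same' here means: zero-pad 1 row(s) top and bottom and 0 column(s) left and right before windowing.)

-10

The receptive field on the zero-padded input at this output position is [9 / 0 / 19]. Elementwise product with the kernel and sum: 9·1 + 0·3 + 19·-1.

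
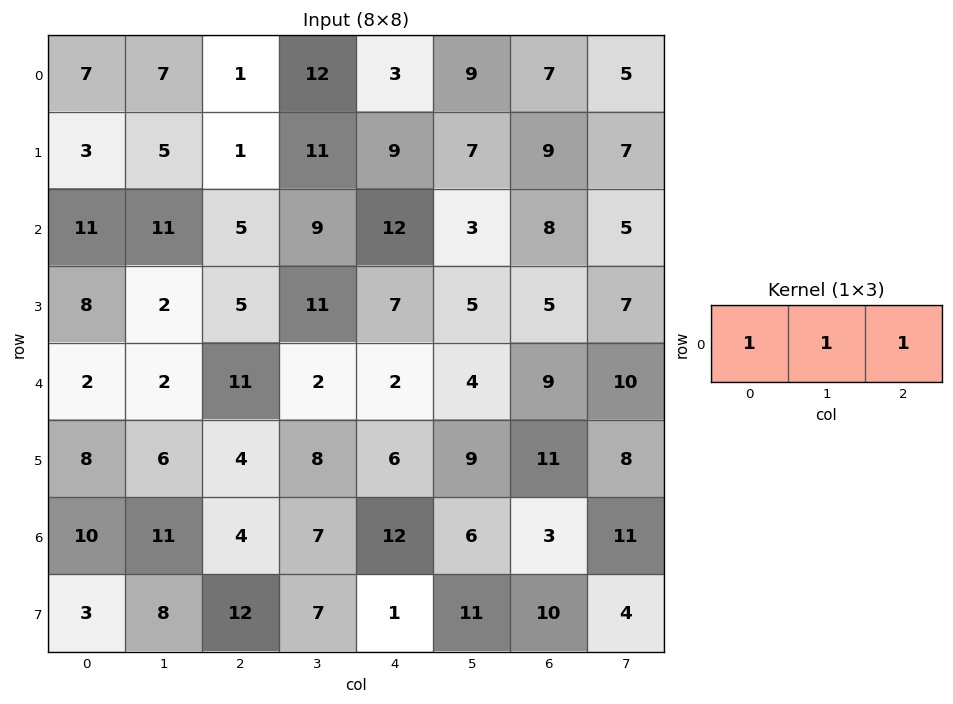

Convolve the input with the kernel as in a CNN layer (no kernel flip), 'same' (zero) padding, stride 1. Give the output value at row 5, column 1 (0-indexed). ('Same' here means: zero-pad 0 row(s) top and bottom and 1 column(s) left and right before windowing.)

18

The receptive field on the zero-padded input at this output position is [8 6 4]. Elementwise product with the kernel and sum: 8·1 + 6·1 + 4·1.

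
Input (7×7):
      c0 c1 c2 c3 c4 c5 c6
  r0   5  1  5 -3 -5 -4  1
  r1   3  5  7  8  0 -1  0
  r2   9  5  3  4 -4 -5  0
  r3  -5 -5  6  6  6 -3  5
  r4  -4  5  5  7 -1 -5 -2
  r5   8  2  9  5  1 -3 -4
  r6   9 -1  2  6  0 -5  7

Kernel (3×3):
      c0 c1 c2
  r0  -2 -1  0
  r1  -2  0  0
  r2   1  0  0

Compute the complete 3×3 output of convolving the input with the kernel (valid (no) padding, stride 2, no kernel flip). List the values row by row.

-8 -18 10
-17 -17 0
-4 -33 5

Output[0,0]: The receptive field on the input at this output position is [5 1 5 / 3 5 7 / 9 5 3]. Elementwise product with the kernel and sum: 5·-2 + 1·-1 + 3·-2 + 9·1.
Output[0,1]: The receptive field on the input at this output position is [5 -3 -5 / 7 8 0 / 3 4 -4]. Elementwise product with the kernel and sum: 5·-2 + -3·-1 + 7·-2 + 3·1.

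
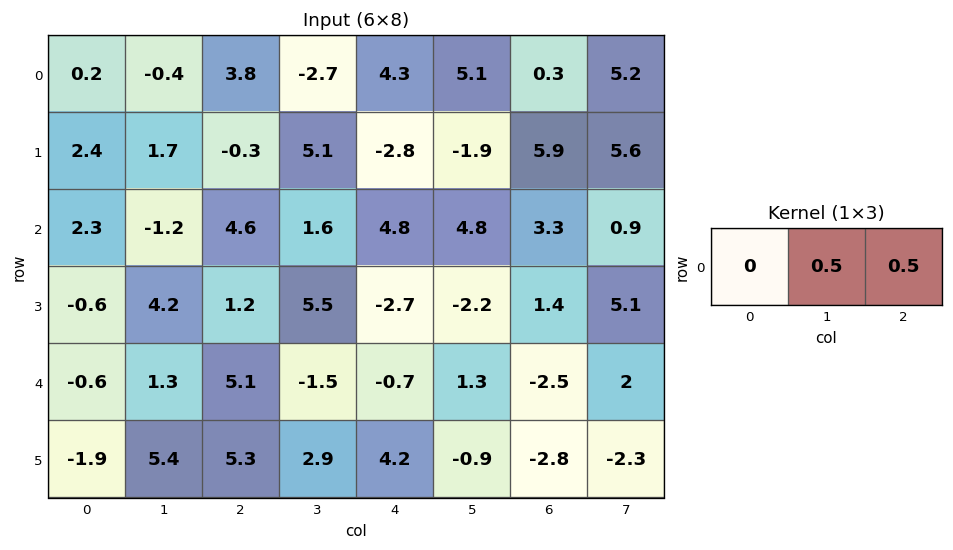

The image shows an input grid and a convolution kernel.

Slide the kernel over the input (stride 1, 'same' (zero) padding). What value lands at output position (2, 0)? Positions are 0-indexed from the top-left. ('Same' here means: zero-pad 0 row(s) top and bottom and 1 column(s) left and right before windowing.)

The receptive field on the zero-padded input at this output position is [0 2.3 -1.2]. Elementwise product with the kernel and sum: 2.3·0.5 + -1.2·0.5.

0.55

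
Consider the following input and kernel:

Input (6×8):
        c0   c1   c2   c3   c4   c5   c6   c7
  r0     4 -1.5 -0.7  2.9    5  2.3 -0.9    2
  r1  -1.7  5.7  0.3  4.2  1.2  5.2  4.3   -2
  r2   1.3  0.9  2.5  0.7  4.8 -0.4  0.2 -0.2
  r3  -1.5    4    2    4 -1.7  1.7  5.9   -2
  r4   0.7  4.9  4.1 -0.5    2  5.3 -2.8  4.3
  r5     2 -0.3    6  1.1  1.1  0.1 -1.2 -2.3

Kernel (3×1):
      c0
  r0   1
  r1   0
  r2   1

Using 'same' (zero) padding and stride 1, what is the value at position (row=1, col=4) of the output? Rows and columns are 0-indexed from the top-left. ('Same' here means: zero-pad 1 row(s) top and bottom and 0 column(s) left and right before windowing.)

9.8

The receptive field on the zero-padded input at this output position is [5 / 1.2 / 4.8]. Elementwise product with the kernel and sum: 5·1 + 4.8·1.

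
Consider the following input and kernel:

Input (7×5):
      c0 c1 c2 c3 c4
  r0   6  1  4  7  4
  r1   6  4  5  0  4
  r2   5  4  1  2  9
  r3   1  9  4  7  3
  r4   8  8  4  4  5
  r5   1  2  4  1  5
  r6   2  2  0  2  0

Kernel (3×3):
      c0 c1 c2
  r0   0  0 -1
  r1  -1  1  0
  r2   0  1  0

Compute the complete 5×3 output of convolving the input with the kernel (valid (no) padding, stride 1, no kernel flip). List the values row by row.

-2 -5 -7
3 1 4
15 -3 -2
-2 -7 -2
-1 -2 -6

Output[0,0]: The receptive field on the input at this output position is [6 1 4 / 6 4 5 / 5 4 1]. Elementwise product with the kernel and sum: 4·-1 + 6·-1 + 4·1 + 4·1.
Output[0,1]: The receptive field on the input at this output position is [1 4 7 / 4 5 0 / 4 1 2]. Elementwise product with the kernel and sum: 7·-1 + 4·-1 + 5·1 + 1·1.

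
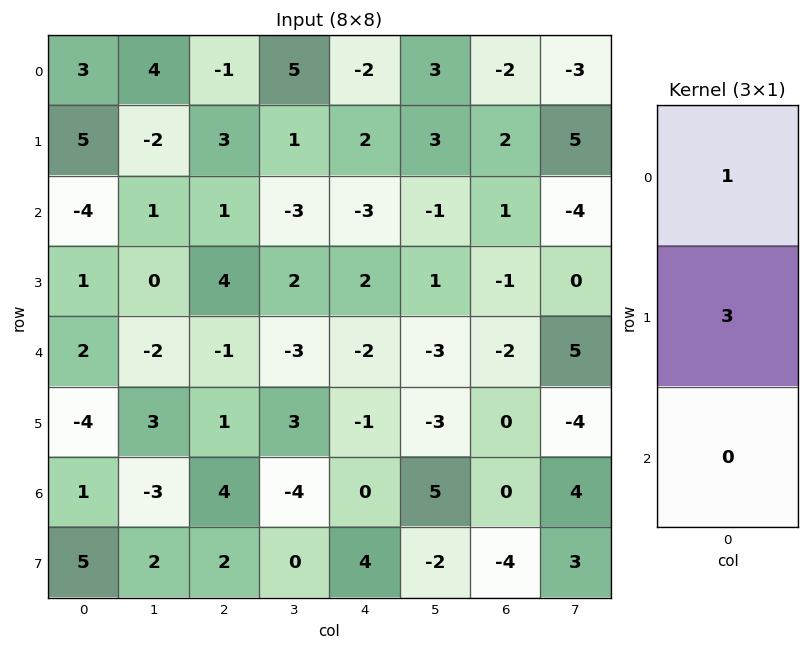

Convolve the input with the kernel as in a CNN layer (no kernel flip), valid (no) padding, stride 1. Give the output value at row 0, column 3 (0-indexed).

The receptive field on the input at this output position is [5 / 1 / -3]. Elementwise product with the kernel and sum: 5·1 + 1·3.

8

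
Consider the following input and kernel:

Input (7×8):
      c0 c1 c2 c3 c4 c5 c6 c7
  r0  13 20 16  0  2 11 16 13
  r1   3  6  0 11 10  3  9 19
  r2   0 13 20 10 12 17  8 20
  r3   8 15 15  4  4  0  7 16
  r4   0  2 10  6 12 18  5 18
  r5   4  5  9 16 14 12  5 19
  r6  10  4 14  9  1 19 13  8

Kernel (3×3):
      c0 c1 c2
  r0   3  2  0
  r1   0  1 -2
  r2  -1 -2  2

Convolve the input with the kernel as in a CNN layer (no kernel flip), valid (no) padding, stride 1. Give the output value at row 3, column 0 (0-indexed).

40

The receptive field on the input at this output position is [8 15 15 / 0 2 10 / 4 5 9]. Elementwise product with the kernel and sum: 8·3 + 15·2 + 2·1 + 10·-2 + 4·-1 + 5·-2 + 9·2.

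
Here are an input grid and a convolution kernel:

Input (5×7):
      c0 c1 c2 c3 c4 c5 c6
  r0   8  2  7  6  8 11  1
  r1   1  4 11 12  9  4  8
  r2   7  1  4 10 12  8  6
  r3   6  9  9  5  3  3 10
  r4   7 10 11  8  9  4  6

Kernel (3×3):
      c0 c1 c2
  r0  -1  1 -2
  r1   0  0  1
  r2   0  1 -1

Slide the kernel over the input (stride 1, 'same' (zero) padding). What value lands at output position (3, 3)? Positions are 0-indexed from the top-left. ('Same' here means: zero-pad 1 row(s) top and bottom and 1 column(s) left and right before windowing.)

-16

The receptive field on the zero-padded input at this output position is [4 10 12 / 9 5 3 / 11 8 9]. Elementwise product with the kernel and sum: 4·-1 + 10·1 + 12·-2 + 3·1 + 8·1 + 9·-1.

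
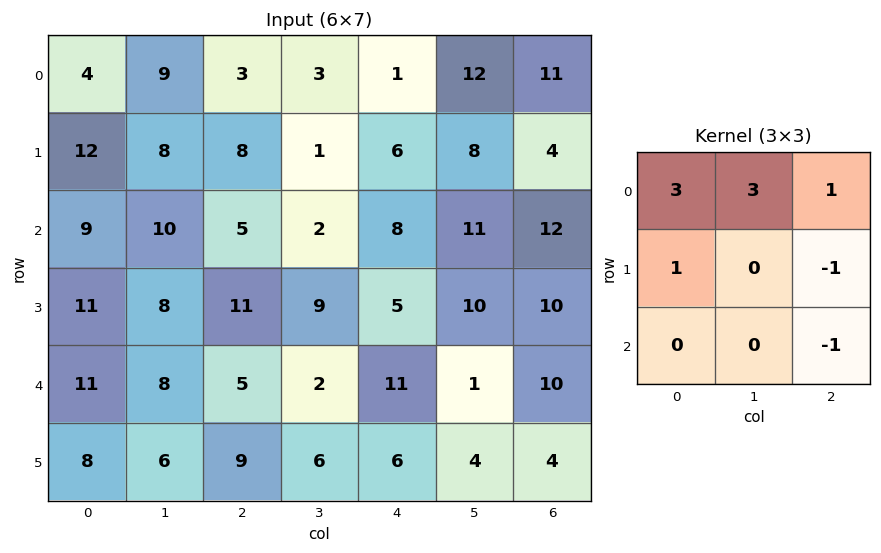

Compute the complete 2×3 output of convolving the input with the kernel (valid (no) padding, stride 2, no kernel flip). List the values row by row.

41 13 40
57 24 54

Output[0,0]: The receptive field on the input at this output position is [4 9 3 / 12 8 8 / 9 10 5]. Elementwise product with the kernel and sum: 4·3 + 9·3 + 3·1 + 12·1 + 8·-1 + 5·-1.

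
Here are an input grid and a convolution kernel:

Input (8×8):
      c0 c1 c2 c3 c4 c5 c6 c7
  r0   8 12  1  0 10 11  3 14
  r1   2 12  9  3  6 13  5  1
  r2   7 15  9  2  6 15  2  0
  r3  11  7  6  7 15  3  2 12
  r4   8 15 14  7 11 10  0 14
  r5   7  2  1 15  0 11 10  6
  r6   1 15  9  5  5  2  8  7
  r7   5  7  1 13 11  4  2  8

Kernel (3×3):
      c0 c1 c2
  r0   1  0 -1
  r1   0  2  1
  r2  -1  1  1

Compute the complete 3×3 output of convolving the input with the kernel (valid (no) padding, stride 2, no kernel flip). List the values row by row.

Output[0,0]: The receptive field on the input at this output position is [8 12 1 / 2 12 9 / 7 15 9]. Elementwise product with the kernel and sum: 8·1 + 1·-1 + 12·2 + 9·1 + 7·-1 + 15·1 + 9·1.
Output[0,1]: The receptive field on the input at this output position is [1 0 10 / 9 3 6 / 9 2 6]. Elementwise product with the kernel and sum: 1·1 + 10·-1 + 3·2 + 6·1 + 9·-1 + 2·1 + 6·1.

57 2 49
39 36 11
22 34 48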